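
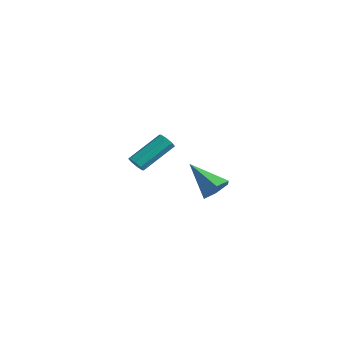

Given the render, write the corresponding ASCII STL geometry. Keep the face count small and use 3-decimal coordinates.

solid 
facet normal -0.132 -0.819 -0.559
outer loop
vertex 0.146 -3.241 1.8
vertex -0.345 -3.119 1.737
vertex 0.087 -3.017 1.486
endloop
endfacet
facet normal 0.980 -0.021 -0.199
outer loop
vertex 0.146 -3.241 1.8
vertex 0.087 -3.017 1.486
vertex 0.416 -1.563 2.946
endloop
endfacet
facet normal 0.980 -0.021 -0.199
outer loop
vertex 0.416 -1.563 2.946
vertex 0.087 -3.017 1.486
vertex 0.357 -1.339 2.632
endloop
endfacet
facet normal 0.132 0.819 0.559
outer loop
vertex 0.416 -1.563 2.946
vertex 0.357 -1.339 2.632
vertex -0.075 -1.441 2.883
endloop
endfacet
facet normal -0.132 -0.818 -0.560
outer loop
vertex 0.087 -3.017 1.486
vertex -0.345 -3.119 1.737
vertex -0.225 -2.852 1.319
endloop
endfacet
facet normal 0.586 0.390 -0.710
outer loop
vertex 0.087 -3.017 1.486
vertex -0.225 -2.852 1.319
vertex 0.357 -1.339 2.632
endloop
endfacet
facet normal 0.586 0.391 -0.710
outer loop
vertex 0.357 -1.339 2.632
vertex -0.225 -2.852 1.319
vertex 0.045 -1.175 2.465
endloop
endfacet
facet normal 0.131 0.819 0.559
outer loop
vertex 0.357 -1.339 2.632
vertex 0.045 -1.175 2.465
vertex -0.075 -1.441 2.883
endloop
endfacet
facet normal -0.130 -0.818 -0.560
outer loop
vertex -0.225 -2.852 1.319
vertex -0.345 -3.119 1.737
vertex -0.608 -2.844 1.396
endloop
endfacet
facet normal -0.150 0.574 -0.805
outer loop
vertex -0.225 -2.852 1.319
vertex -0.608 -2.844 1.396
vertex 0.045 -1.175 2.465
endloop
endfacet
facet normal -0.151 0.574 -0.805
outer loop
vertex 0.045 -1.175 2.465
vertex -0.608 -2.844 1.396
vertex -0.337 -1.166 2.543
endloop
endfacet
facet normal 0.133 0.818 0.559
outer loop
vertex 0.045 -1.175 2.465
vertex -0.337 -1.166 2.543
vertex -0.075 -1.441 2.883
endloop
endfacet
facet normal -0.132 -0.819 -0.559
outer loop
vertex -0.608 -2.844 1.396
vertex -0.345 -3.119 1.737
vertex -0.836 -2.997 1.674
endloop
endfacet
facet normal -0.801 0.420 -0.426
outer loop
vertex -0.608 -2.844 1.396
vertex -0.836 -2.997 1.674
vertex -0.337 -1.166 2.543
endloop
endfacet
facet normal -0.799 0.421 -0.428
outer loop
vertex -0.337 -1.166 2.543
vertex -0.836 -2.997 1.674
vertex -0.566 -1.319 2.82
endloop
endfacet
facet normal 0.131 0.818 0.560
outer loop
vertex -0.337 -1.166 2.543
vertex -0.566 -1.319 2.82
vertex -0.075 -1.441 2.883
endloop
endfacet
facet normal -0.132 -0.819 -0.559
outer loop
vertex -0.836 -2.997 1.674
vertex -0.345 -3.119 1.737
vertex -0.777 -3.221 1.988
endloop
endfacet
facet normal -0.980 0.021 0.199
outer loop
vertex -0.836 -2.997 1.674
vertex -0.777 -3.221 1.988
vertex -0.566 -1.319 2.82
endloop
endfacet
facet normal -0.980 0.021 0.199
outer loop
vertex -0.566 -1.319 2.82
vertex -0.777 -3.221 1.988
vertex -0.507 -1.543 3.134
endloop
endfacet
facet normal 0.132 0.819 0.559
outer loop
vertex -0.566 -1.319 2.82
vertex -0.507 -1.543 3.134
vertex -0.075 -1.441 2.883
endloop
endfacet
facet normal -0.131 -0.819 -0.559
outer loop
vertex -0.777 -3.221 1.988
vertex -0.345 -3.119 1.737
vertex -0.465 -3.385 2.155
endloop
endfacet
facet normal -0.586 -0.391 0.710
outer loop
vertex -0.777 -3.221 1.988
vertex -0.465 -3.385 2.155
vertex -0.507 -1.543 3.134
endloop
endfacet
facet normal -0.586 -0.391 0.710
outer loop
vertex -0.507 -1.543 3.134
vertex -0.465 -3.385 2.155
vertex -0.195 -1.708 3.301
endloop
endfacet
facet normal 0.132 0.818 0.560
outer loop
vertex -0.507 -1.543 3.134
vertex -0.195 -1.708 3.301
vertex -0.075 -1.441 2.883
endloop
endfacet
facet normal -0.133 -0.818 -0.559
outer loop
vertex -0.465 -3.385 2.155
vertex -0.345 -3.119 1.737
vertex -0.083 -3.394 2.077
endloop
endfacet
facet normal 0.151 -0.574 0.805
outer loop
vertex -0.465 -3.385 2.155
vertex -0.083 -3.394 2.077
vertex -0.195 -1.708 3.301
endloop
endfacet
facet normal 0.150 -0.574 0.805
outer loop
vertex -0.195 -1.708 3.301
vertex -0.083 -3.394 2.077
vertex 0.188 -1.716 3.224
endloop
endfacet
facet normal 0.130 0.818 0.560
outer loop
vertex -0.195 -1.708 3.301
vertex 0.188 -1.716 3.224
vertex -0.075 -1.441 2.883
endloop
endfacet
facet normal -0.131 -0.818 -0.560
outer loop
vertex -0.083 -3.394 2.077
vertex -0.345 -3.119 1.737
vertex 0.146 -3.241 1.8
endloop
endfacet
facet normal 0.799 -0.422 0.428
outer loop
vertex -0.083 -3.394 2.077
vertex 0.146 -3.241 1.8
vertex 0.188 -1.716 3.224
endloop
endfacet
facet normal 0.801 -0.420 0.426
outer loop
vertex 0.188 -1.716 3.224
vertex 0.146 -3.241 1.8
vertex 0.416 -1.563 2.946
endloop
endfacet
facet normal 0.132 0.819 0.559
outer loop
vertex 0.188 -1.716 3.224
vertex 0.416 -1.563 2.946
vertex -0.075 -1.441 2.883
endloop
endfacet
facet normal 0.797 0.123 -0.591
outer loop
vertex -1.964 3.448 -2.653
vertex -2.475 3.885 -3.251
vertex -2.06 4.341 -2.596
endloop
endfacet
facet normal 0.290 -0.030 0.957
outer loop
vertex -1.964 3.448 -2.653
vertex -2.06 4.341 -2.596
vertex -4.205 3.615 -1.969
endloop
endfacet
facet normal 0.797 0.124 -0.591
outer loop
vertex -2.06 4.341 -2.596
vertex -2.475 3.885 -3.251
vertex -2.572 4.778 -3.194
endloop
endfacet
facet normal -0.077 0.772 0.630
outer loop
vertex -2.06 4.341 -2.596
vertex -2.572 4.778 -3.194
vertex -4.205 3.615 -1.969
endloop
endfacet
facet normal 0.797 0.124 -0.591
outer loop
vertex -2.572 4.778 -3.194
vertex -2.475 3.885 -3.251
vertex -2.987 4.321 -3.85
endloop
endfacet
facet normal -0.637 0.760 -0.127
outer loop
vertex -2.572 4.778 -3.194
vertex -2.987 4.321 -3.85
vertex -4.205 3.615 -1.969
endloop
endfacet
facet normal 0.797 0.124 -0.591
outer loop
vertex -2.987 4.321 -3.85
vertex -2.475 3.885 -3.251
vertex -2.89 3.428 -3.907
endloop
endfacet
facet normal -0.829 -0.054 -0.557
outer loop
vertex -2.987 4.321 -3.85
vertex -2.89 3.428 -3.907
vertex -4.205 3.615 -1.969
endloop
endfacet
facet normal 0.798 0.123 -0.591
outer loop
vertex -2.89 3.428 -3.907
vertex -2.475 3.885 -3.251
vertex -2.379 2.992 -3.308
endloop
endfacet
facet normal -0.461 -0.857 -0.230
outer loop
vertex -2.89 3.428 -3.907
vertex -2.379 2.992 -3.308
vertex -4.205 3.615 -1.969
endloop
endfacet
facet normal 0.797 0.123 -0.591
outer loop
vertex -2.379 2.992 -3.308
vertex -2.475 3.885 -3.251
vertex -1.964 3.448 -2.653
endloop
endfacet
facet normal 0.098 -0.845 0.526
outer loop
vertex -2.379 2.992 -3.308
vertex -1.964 3.448 -2.653
vertex -4.205 3.615 -1.969
endloop
endfacet

endsolid


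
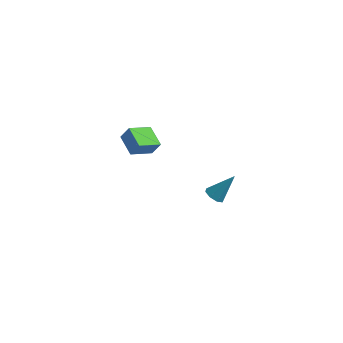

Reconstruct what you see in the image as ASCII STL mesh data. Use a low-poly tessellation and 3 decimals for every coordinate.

solid 
facet normal -0.499 -0.100 -0.861
outer loop
vertex -4.92 -3.291 4.037
vertex -4.178 -2.058 3.463
vertex -3.866 -4.164 3.528
endloop
endfacet
facet normal -0.479 -0.795 0.371
outer loop
vertex -3.362 -4.062 4.397
vertex -4.92 -3.291 4.037
vertex -3.866 -4.164 3.528
endloop
endfacet
facet normal -0.498 -0.100 -0.861
outer loop
vertex -3.866 -4.164 3.528
vertex -4.178 -2.058 3.463
vertex -3.123 -2.93 2.954
endloop
endfacet
facet normal 0.722 -0.597 -0.349
outer loop
vertex -3.123 -2.93 2.954
vertex -3.362 -4.062 4.397
vertex -3.866 -4.164 3.528
endloop
endfacet
facet normal -0.722 0.597 0.349
outer loop
vertex -4.92 -3.291 4.037
vertex -3.674 -1.956 4.332
vertex -4.178 -2.058 3.463
endloop
endfacet
facet normal -0.479 -0.796 0.370
outer loop
vertex -4.417 -3.19 4.906
vertex -4.92 -3.291 4.037
vertex -3.362 -4.062 4.397
endloop
endfacet
facet normal -0.722 0.597 0.349
outer loop
vertex -4.417 -3.19 4.906
vertex -3.674 -1.956 4.332
vertex -4.92 -3.291 4.037
endloop
endfacet
facet normal 0.479 0.796 -0.371
outer loop
vertex -4.178 -2.058 3.463
vertex -3.674 -1.956 4.332
vertex -3.123 -2.93 2.954
endloop
endfacet
facet normal 0.722 -0.597 -0.349
outer loop
vertex -2.62 -2.829 3.823
vertex -3.362 -4.062 4.397
vertex -3.123 -2.93 2.954
endloop
endfacet
facet normal 0.480 0.795 -0.370
outer loop
vertex -3.123 -2.93 2.954
vertex -3.674 -1.956 4.332
vertex -2.62 -2.829 3.823
endloop
endfacet
facet normal 0.499 0.101 0.861
outer loop
vertex -2.62 -2.829 3.823
vertex -4.417 -3.19 4.906
vertex -3.362 -4.062 4.397
endloop
endfacet
facet normal 0.499 0.100 0.861
outer loop
vertex -3.674 -1.956 4.332
vertex -4.417 -3.19 4.906
vertex -2.62 -2.829 3.823
endloop
endfacet
facet normal -0.480 -0.398 -0.782
outer loop
vertex -1.014 2.476 -4.837
vertex -1.469 2.171 -4.402
vertex -1.439 2.786 -4.734
endloop
endfacet
facet normal 0.505 0.800 -0.324
outer loop
vertex -1.014 2.476 -4.837
vertex -1.439 2.786 -4.734
vertex -0.511 2.969 -2.838
endloop
endfacet
facet normal -0.479 -0.399 -0.782
outer loop
vertex -1.439 2.786 -4.734
vertex -1.469 2.171 -4.402
vertex -1.882 2.736 -4.437
endloop
endfacet
facet normal -0.132 0.991 -0.031
outer loop
vertex -1.439 2.786 -4.734
vertex -1.882 2.736 -4.437
vertex -0.511 2.969 -2.838
endloop
endfacet
facet normal -0.479 -0.399 -0.782
outer loop
vertex -1.882 2.736 -4.437
vertex -1.469 2.171 -4.402
vertex -2.083 2.354 -4.119
endloop
endfacet
facet normal -0.608 0.672 0.423
outer loop
vertex -1.882 2.736 -4.437
vertex -2.083 2.354 -4.119
vertex -0.511 2.969 -2.838
endloop
endfacet
facet normal -0.479 -0.400 -0.781
outer loop
vertex -2.083 2.354 -4.119
vertex -1.469 2.171 -4.402
vertex -1.925 1.866 -3.966
endloop
endfacet
facet normal -0.639 0.034 0.768
outer loop
vertex -2.083 2.354 -4.119
vertex -1.925 1.866 -3.966
vertex -0.511 2.969 -2.838
endloop
endfacet
facet normal -0.480 -0.399 -0.781
outer loop
vertex -1.925 1.866 -3.966
vertex -1.469 2.171 -4.402
vertex -1.5 1.556 -4.069
endloop
endfacet
facet normal -0.210 -0.555 0.805
outer loop
vertex -1.925 1.866 -3.966
vertex -1.5 1.556 -4.069
vertex -0.511 2.969 -2.838
endloop
endfacet
facet normal -0.479 -0.399 -0.782
outer loop
vertex -1.5 1.556 -4.069
vertex -1.469 2.171 -4.402
vertex -1.057 1.606 -4.366
endloop
endfacet
facet normal 0.427 -0.745 0.512
outer loop
vertex -1.5 1.556 -4.069
vertex -1.057 1.606 -4.366
vertex -0.511 2.969 -2.838
endloop
endfacet
facet normal -0.479 -0.399 -0.781
outer loop
vertex -1.057 1.606 -4.366
vertex -1.469 2.171 -4.402
vertex -0.856 1.987 -4.684
endloop
endfacet
facet normal 0.902 -0.427 0.059
outer loop
vertex -1.057 1.606 -4.366
vertex -0.856 1.987 -4.684
vertex -0.511 2.969 -2.838
endloop
endfacet
facet normal -0.479 -0.399 -0.781
outer loop
vertex -0.856 1.987 -4.684
vertex -1.469 2.171 -4.402
vertex -1.014 2.476 -4.837
endloop
endfacet
facet normal 0.934 0.212 -0.287
outer loop
vertex -0.856 1.987 -4.684
vertex -1.014 2.476 -4.837
vertex -0.511 2.969 -2.838
endloop
endfacet

endsolid


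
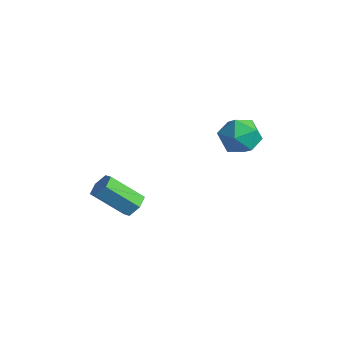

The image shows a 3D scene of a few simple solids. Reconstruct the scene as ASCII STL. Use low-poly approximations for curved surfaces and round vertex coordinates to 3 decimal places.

solid 
facet normal 0.514 0.548 -0.659
outer loop
vertex -1.963 -3.488 -0.263
vertex -2.449 -3.351 -0.528
vertex -2.254 -3.024 -0.104
endloop
endfacet
facet normal 0.690 0.194 0.698
outer loop
vertex -1.963 -3.488 -0.263
vertex -2.254 -3.024 -0.104
vertex -2.785 -4.365 0.793
endloop
endfacet
facet normal 0.690 0.194 0.698
outer loop
vertex -2.785 -4.365 0.793
vertex -2.254 -3.024 -0.104
vertex -3.076 -3.901 0.952
endloop
endfacet
facet normal -0.513 -0.548 0.660
outer loop
vertex -2.785 -4.365 0.793
vertex -3.076 -3.901 0.952
vertex -3.271 -4.229 0.528
endloop
endfacet
facet normal 0.513 0.549 -0.660
outer loop
vertex -2.254 -3.024 -0.104
vertex -2.449 -3.351 -0.528
vertex -2.74 -2.888 -0.369
endloop
endfacet
facet normal -0.097 0.802 0.590
outer loop
vertex -2.254 -3.024 -0.104
vertex -2.74 -2.888 -0.369
vertex -3.076 -3.901 0.952
endloop
endfacet
facet normal -0.097 0.802 0.590
outer loop
vertex -3.076 -3.901 0.952
vertex -2.74 -2.888 -0.369
vertex -3.562 -3.765 0.687
endloop
endfacet
facet normal -0.513 -0.548 0.660
outer loop
vertex -3.076 -3.901 0.952
vertex -3.562 -3.765 0.687
vertex -3.271 -4.229 0.528
endloop
endfacet
facet normal 0.513 0.549 -0.660
outer loop
vertex -2.74 -2.888 -0.369
vertex -2.449 -3.351 -0.528
vertex -2.935 -3.215 -0.793
endloop
endfacet
facet normal -0.787 0.608 -0.107
outer loop
vertex -2.74 -2.888 -0.369
vertex -2.935 -3.215 -0.793
vertex -3.562 -3.765 0.687
endloop
endfacet
facet normal -0.787 0.608 -0.107
outer loop
vertex -3.562 -3.765 0.687
vertex -2.935 -3.215 -0.793
vertex -3.757 -4.092 0.263
endloop
endfacet
facet normal -0.514 -0.548 0.659
outer loop
vertex -3.562 -3.765 0.687
vertex -3.757 -4.092 0.263
vertex -3.271 -4.229 0.528
endloop
endfacet
facet normal 0.513 0.548 -0.660
outer loop
vertex -2.935 -3.215 -0.793
vertex -2.449 -3.351 -0.528
vertex -2.644 -3.679 -0.952
endloop
endfacet
facet normal -0.690 -0.194 -0.698
outer loop
vertex -2.935 -3.215 -0.793
vertex -2.644 -3.679 -0.952
vertex -3.757 -4.092 0.263
endloop
endfacet
facet normal -0.690 -0.194 -0.698
outer loop
vertex -3.757 -4.092 0.263
vertex -2.644 -3.679 -0.952
vertex -3.466 -4.556 0.104
endloop
endfacet
facet normal -0.514 -0.548 0.659
outer loop
vertex -3.757 -4.092 0.263
vertex -3.466 -4.556 0.104
vertex -3.271 -4.229 0.528
endloop
endfacet
facet normal 0.513 0.548 -0.660
outer loop
vertex -2.644 -3.679 -0.952
vertex -2.449 -3.351 -0.528
vertex -2.158 -3.815 -0.687
endloop
endfacet
facet normal 0.097 -0.802 -0.590
outer loop
vertex -2.644 -3.679 -0.952
vertex -2.158 -3.815 -0.687
vertex -3.466 -4.556 0.104
endloop
endfacet
facet normal 0.097 -0.802 -0.590
outer loop
vertex -3.466 -4.556 0.104
vertex -2.158 -3.815 -0.687
vertex -2.98 -4.692 0.369
endloop
endfacet
facet normal -0.513 -0.549 0.660
outer loop
vertex -3.466 -4.556 0.104
vertex -2.98 -4.692 0.369
vertex -3.271 -4.229 0.528
endloop
endfacet
facet normal 0.514 0.548 -0.659
outer loop
vertex -2.158 -3.815 -0.687
vertex -2.449 -3.351 -0.528
vertex -1.963 -3.488 -0.263
endloop
endfacet
facet normal 0.787 -0.608 0.107
outer loop
vertex -2.158 -3.815 -0.687
vertex -1.963 -3.488 -0.263
vertex -2.98 -4.692 0.369
endloop
endfacet
facet normal 0.787 -0.608 0.107
outer loop
vertex -2.98 -4.692 0.369
vertex -1.963 -3.488 -0.263
vertex -2.785 -4.365 0.793
endloop
endfacet
facet normal -0.513 -0.549 0.660
outer loop
vertex -2.98 -4.692 0.369
vertex -2.785 -4.365 0.793
vertex -3.271 -4.229 0.528
endloop
endfacet
facet normal -0.530 0.358 0.768
outer loop
vertex -1.411 1.34 2.528
vertex -2.085 0.771 2.328
vertex -1.431 0.515 2.899
endloop
endfacet
facet normal 0.170 0.401 0.900
outer loop
vertex -1.411 1.34 2.528
vertex -1.431 0.515 2.899
vertex -0.65 0.857 2.599
endloop
endfacet
facet normal 0.468 0.795 0.386
outer loop
vertex -1.411 1.34 2.528
vertex -0.65 0.857 2.599
vertex -0.82 1.324 1.844
endloop
endfacet
facet normal -0.048 0.997 -0.065
outer loop
vertex -1.411 1.34 2.528
vertex -0.82 1.324 1.844
vertex -1.707 1.27 1.676
endloop
endfacet
facet normal -0.665 0.727 0.171
outer loop
vertex -1.411 1.34 2.528
vertex -1.707 1.27 1.676
vertex -2.085 0.771 2.328
endloop
endfacet
facet normal 0.443 -0.257 0.859
outer loop
vertex -0.65 0.857 2.599
vertex -1.431 0.515 2.899
vertex -0.853 -0.01 2.444
endloop
endfacet
facet normal -0.691 -0.326 0.645
outer loop
vertex -1.431 0.515 2.899
vertex -2.085 0.771 2.328
vertex -1.74 -0.064 2.276
endloop
endfacet
facet normal -0.908 0.270 -0.320
outer loop
vertex -2.085 0.771 2.328
vertex -1.707 1.27 1.676
vertex -1.91 0.403 1.521
endloop
endfacet
facet normal 0.090 0.707 -0.702
outer loop
vertex -1.707 1.27 1.676
vertex -0.82 1.324 1.844
vertex -1.129 0.745 1.221
endloop
endfacet
facet normal 0.924 0.380 0.027
outer loop
vertex -0.82 1.324 1.844
vertex -0.65 0.857 2.599
vertex -0.475 0.489 1.792
endloop
endfacet
facet normal 0.048 -0.997 0.065
outer loop
vertex -1.149 -0.08 1.592
vertex -0.853 -0.01 2.444
vertex -1.74 -0.064 2.276
endloop
endfacet
facet normal -0.468 -0.795 -0.386
outer loop
vertex -1.149 -0.08 1.592
vertex -1.74 -0.064 2.276
vertex -1.91 0.403 1.521
endloop
endfacet
facet normal -0.170 -0.401 -0.900
outer loop
vertex -1.149 -0.08 1.592
vertex -1.91 0.403 1.521
vertex -1.129 0.745 1.221
endloop
endfacet
facet normal 0.530 -0.358 -0.768
outer loop
vertex -1.149 -0.08 1.592
vertex -1.129 0.745 1.221
vertex -0.475 0.489 1.792
endloop
endfacet
facet normal 0.665 -0.727 -0.171
outer loop
vertex -1.149 -0.08 1.592
vertex -0.475 0.489 1.792
vertex -0.853 -0.01 2.444
endloop
endfacet
facet normal -0.090 -0.707 0.702
outer loop
vertex -1.74 -0.064 2.276
vertex -0.853 -0.01 2.444
vertex -1.431 0.515 2.899
endloop
endfacet
facet normal -0.924 -0.380 -0.027
outer loop
vertex -1.91 0.403 1.521
vertex -1.74 -0.064 2.276
vertex -2.085 0.771 2.328
endloop
endfacet
facet normal -0.443 0.257 -0.859
outer loop
vertex -1.129 0.745 1.221
vertex -1.91 0.403 1.521
vertex -1.707 1.27 1.676
endloop
endfacet
facet normal 0.691 0.326 -0.645
outer loop
vertex -0.475 0.489 1.792
vertex -1.129 0.745 1.221
vertex -0.82 1.324 1.844
endloop
endfacet
facet normal 0.908 -0.270 0.320
outer loop
vertex -0.853 -0.01 2.444
vertex -0.475 0.489 1.792
vertex -0.65 0.857 2.599
endloop
endfacet

endsolid


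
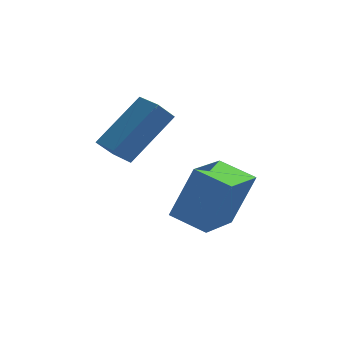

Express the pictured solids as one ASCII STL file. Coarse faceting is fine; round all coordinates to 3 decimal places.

solid 
facet normal -0.625 0.778 -0.057
outer loop
vertex -1.943 -0.883 1.627
vertex -1.477 -0.556 0.982
vertex -3.156 -1.962 0.202
endloop
endfacet
facet normal -0.542 -0.381 0.749
outer loop
vertex -2.543 -2.724 0.258
vertex -1.943 -0.883 1.627
vertex -3.156 -1.962 0.202
endloop
endfacet
facet normal -0.626 0.778 -0.056
outer loop
vertex -3.156 -1.962 0.202
vertex -1.477 -0.556 0.982
vertex -2.69 -1.634 -0.443
endloop
endfacet
facet normal -0.561 -0.500 -0.660
outer loop
vertex -2.69 -1.634 -0.443
vertex -2.543 -2.724 0.258
vertex -3.156 -1.962 0.202
endloop
endfacet
facet normal 0.561 0.500 0.659
outer loop
vertex -1.943 -0.883 1.627
vertex -0.864 -1.318 1.038
vertex -1.477 -0.556 0.982
endloop
endfacet
facet normal -0.542 -0.381 0.749
outer loop
vertex -1.33 -1.646 1.683
vertex -1.943 -0.883 1.627
vertex -2.543 -2.724 0.258
endloop
endfacet
facet normal 0.561 0.500 0.660
outer loop
vertex -1.33 -1.646 1.683
vertex -0.864 -1.318 1.038
vertex -1.943 -0.883 1.627
endloop
endfacet
facet normal 0.542 0.381 -0.749
outer loop
vertex -1.477 -0.556 0.982
vertex -0.864 -1.318 1.038
vertex -2.69 -1.634 -0.443
endloop
endfacet
facet normal -0.562 -0.500 -0.659
outer loop
vertex -2.077 -2.397 -0.387
vertex -2.543 -2.724 0.258
vertex -2.69 -1.634 -0.443
endloop
endfacet
facet normal 0.542 0.380 -0.749
outer loop
vertex -2.69 -1.634 -0.443
vertex -0.864 -1.318 1.038
vertex -2.077 -2.397 -0.387
endloop
endfacet
facet normal 0.625 -0.779 0.057
outer loop
vertex -2.077 -2.397 -0.387
vertex -1.33 -1.646 1.683
vertex -2.543 -2.724 0.258
endloop
endfacet
facet normal 0.626 -0.778 0.056
outer loop
vertex -0.864 -1.318 1.038
vertex -1.33 -1.646 1.683
vertex -2.077 -2.397 -0.387
endloop
endfacet
facet normal -0.853 0.445 0.274
outer loop
vertex -0.232 -2.358 -0.613
vertex 0.452 -0.76 -1.078
vertex -0.946 -2.589 -2.457
endloop
endfacet
facet normal -0.380 -0.888 0.258
outer loop
vertex 0.188 -3.18 -2.822
vertex -0.232 -2.358 -0.613
vertex -0.946 -2.589 -2.457
endloop
endfacet
facet normal -0.853 0.445 0.275
outer loop
vertex -0.946 -2.589 -2.457
vertex 0.452 -0.76 -1.078
vertex -0.262 -0.99 -2.922
endloop
endfacet
facet normal -0.359 -0.116 -0.926
outer loop
vertex -0.262 -0.99 -2.922
vertex 0.188 -3.18 -2.822
vertex -0.946 -2.589 -2.457
endloop
endfacet
facet normal 0.359 0.116 0.926
outer loop
vertex -0.232 -2.358 -0.613
vertex 1.586 -1.351 -1.443
vertex 0.452 -0.76 -1.078
endloop
endfacet
facet normal -0.381 -0.888 0.258
outer loop
vertex 0.902 -2.95 -0.978
vertex -0.232 -2.358 -0.613
vertex 0.188 -3.18 -2.822
endloop
endfacet
facet normal 0.359 0.116 0.926
outer loop
vertex 0.902 -2.95 -0.978
vertex 1.586 -1.351 -1.443
vertex -0.232 -2.358 -0.613
endloop
endfacet
facet normal 0.380 0.888 -0.258
outer loop
vertex 0.452 -0.76 -1.078
vertex 1.586 -1.351 -1.443
vertex -0.262 -0.99 -2.922
endloop
endfacet
facet normal -0.359 -0.116 -0.926
outer loop
vertex 0.872 -1.582 -3.287
vertex 0.188 -3.18 -2.822
vertex -0.262 -0.99 -2.922
endloop
endfacet
facet normal 0.380 0.888 -0.259
outer loop
vertex -0.262 -0.99 -2.922
vertex 1.586 -1.351 -1.443
vertex 0.872 -1.582 -3.287
endloop
endfacet
facet normal 0.852 -0.445 -0.275
outer loop
vertex 0.872 -1.582 -3.287
vertex 0.902 -2.95 -0.978
vertex 0.188 -3.18 -2.822
endloop
endfacet
facet normal 0.853 -0.445 -0.274
outer loop
vertex 1.586 -1.351 -1.443
vertex 0.902 -2.95 -0.978
vertex 0.872 -1.582 -3.287
endloop
endfacet

endsolid


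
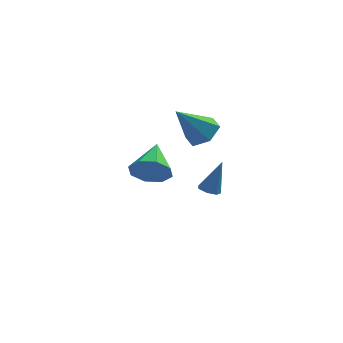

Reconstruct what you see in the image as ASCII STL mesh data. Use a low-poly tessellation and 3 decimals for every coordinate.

solid 
facet normal -0.345 -0.195 -0.918
outer loop
vertex 3.473 -0.448 -2.17
vertex 3.171 0.011 -2.154
vertex 3.687 -0.054 -2.334
endloop
endfacet
facet normal 0.888 -0.456 0.063
outer loop
vertex 3.473 -0.448 -2.17
vertex 3.687 -0.054 -2.334
vertex 3.769 0.349 -0.566
endloop
endfacet
facet normal -0.345 -0.196 -0.918
outer loop
vertex 3.687 -0.054 -2.334
vertex 3.171 0.011 -2.154
vertex 3.512 0.389 -2.363
endloop
endfacet
facet normal 0.926 0.357 -0.124
outer loop
vertex 3.687 -0.054 -2.334
vertex 3.512 0.389 -2.363
vertex 3.769 0.349 -0.566
endloop
endfacet
facet normal -0.346 -0.195 -0.918
outer loop
vertex 3.512 0.389 -2.363
vertex 3.171 0.011 -2.154
vertex 3.081 0.548 -2.234
endloop
endfacet
facet normal 0.339 0.940 -0.028
outer loop
vertex 3.512 0.389 -2.363
vertex 3.081 0.548 -2.234
vertex 3.769 0.349 -0.566
endloop
endfacet
facet normal -0.346 -0.195 -0.918
outer loop
vertex 3.081 0.548 -2.234
vertex 3.171 0.011 -2.154
vertex 2.718 0.303 -2.045
endloop
endfacet
facet normal -0.432 0.857 0.281
outer loop
vertex 3.081 0.548 -2.234
vertex 2.718 0.303 -2.045
vertex 3.769 0.349 -0.566
endloop
endfacet
facet normal -0.346 -0.195 -0.918
outer loop
vertex 2.718 0.303 -2.045
vertex 3.171 0.011 -2.154
vertex 2.696 -0.162 -1.938
endloop
endfacet
facet normal -0.806 0.169 0.567
outer loop
vertex 2.718 0.303 -2.045
vertex 2.696 -0.162 -1.938
vertex 3.769 0.349 -0.566
endloop
endfacet
facet normal -0.346 -0.195 -0.918
outer loop
vertex 2.696 -0.162 -1.938
vertex 3.171 0.011 -2.154
vertex 3.032 -0.496 -1.994
endloop
endfacet
facet normal -0.500 -0.607 0.617
outer loop
vertex 2.696 -0.162 -1.938
vertex 3.032 -0.496 -1.994
vertex 3.769 0.349 -0.566
endloop
endfacet
facet normal -0.345 -0.195 -0.918
outer loop
vertex 3.032 -0.496 -1.994
vertex 3.171 0.011 -2.154
vertex 3.473 -0.448 -2.17
endloop
endfacet
facet normal 0.253 -0.884 0.393
outer loop
vertex 3.032 -0.496 -1.994
vertex 3.473 -0.448 -2.17
vertex 3.769 0.349 -0.566
endloop
endfacet
facet normal -0.191 -0.903 -0.384
outer loop
vertex 0.911 -4.266 1.164
vertex 0.431 -4.499 1.95
vertex 0.206 -4.098 1.119
endloop
endfacet
facet normal 0.215 0.725 -0.654
outer loop
vertex 0.911 -4.266 1.164
vertex 0.206 -4.098 1.119
vertex 0.769 -2.901 2.63
endloop
endfacet
facet normal -0.190 -0.903 -0.384
outer loop
vertex 0.206 -4.098 1.119
vertex 0.431 -4.499 1.95
vertex -0.368 -4.165 1.56
endloop
endfacet
facet normal -0.438 0.777 -0.452
outer loop
vertex 0.206 -4.098 1.119
vertex -0.368 -4.165 1.56
vertex 0.769 -2.901 2.63
endloop
endfacet
facet normal -0.190 -0.903 -0.385
outer loop
vertex -0.368 -4.165 1.56
vertex 0.431 -4.499 1.95
vertex -0.474 -4.428 2.23
endloop
endfacet
facet normal -0.785 0.609 0.115
outer loop
vertex -0.368 -4.165 1.56
vertex -0.474 -4.428 2.23
vertex 0.769 -2.901 2.63
endloop
endfacet
facet normal -0.190 -0.904 -0.384
outer loop
vertex -0.474 -4.428 2.23
vertex 0.431 -4.499 1.95
vertex -0.049 -4.732 2.735
endloop
endfacet
facet normal -0.622 0.319 0.715
outer loop
vertex -0.474 -4.428 2.23
vertex -0.049 -4.732 2.735
vertex 0.769 -2.901 2.63
endloop
endfacet
facet normal -0.192 -0.903 -0.385
outer loop
vertex -0.049 -4.732 2.735
vertex 0.431 -4.499 1.95
vertex 0.657 -4.901 2.78
endloop
endfacet
facet normal -0.045 0.077 0.996
outer loop
vertex -0.049 -4.732 2.735
vertex 0.657 -4.901 2.78
vertex 0.769 -2.901 2.63
endloop
endfacet
facet normal -0.191 -0.903 -0.385
outer loop
vertex 0.657 -4.901 2.78
vertex 0.431 -4.499 1.95
vertex 1.23 -4.834 2.339
endloop
endfacet
facet normal 0.608 0.025 0.794
outer loop
vertex 0.657 -4.901 2.78
vertex 1.23 -4.834 2.339
vertex 0.769 -2.901 2.63
endloop
endfacet
facet normal -0.191 -0.903 -0.385
outer loop
vertex 1.23 -4.834 2.339
vertex 0.431 -4.499 1.95
vertex 1.336 -4.571 1.669
endloop
endfacet
facet normal 0.954 0.193 0.227
outer loop
vertex 1.23 -4.834 2.339
vertex 1.336 -4.571 1.669
vertex 0.769 -2.901 2.63
endloop
endfacet
facet normal -0.191 -0.903 -0.384
outer loop
vertex 1.336 -4.571 1.669
vertex 0.431 -4.499 1.95
vertex 0.911 -4.266 1.164
endloop
endfacet
facet normal 0.791 0.484 -0.374
outer loop
vertex 1.336 -4.571 1.669
vertex 0.911 -4.266 1.164
vertex 0.769 -2.901 2.63
endloop
endfacet
facet normal 0.595 0.206 -0.777
outer loop
vertex 3.454 2.011 1.29
vertex 2.973 1.402 0.76
vertex 2.709 2.304 0.797
endloop
endfacet
facet normal -0.094 0.787 0.610
outer loop
vertex 3.454 2.011 1.29
vertex 2.709 2.304 0.797
vertex 1.747 0.978 2.36
endloop
endfacet
facet normal 0.595 0.206 -0.777
outer loop
vertex 2.709 2.304 0.797
vertex 2.973 1.402 0.76
vertex 2.228 1.694 0.267
endloop
endfacet
facet normal -0.795 0.606 0.024
outer loop
vertex 2.709 2.304 0.797
vertex 2.228 1.694 0.267
vertex 1.747 0.978 2.36
endloop
endfacet
facet normal 0.595 0.206 -0.777
outer loop
vertex 2.228 1.694 0.267
vertex 2.973 1.402 0.76
vertex 2.491 0.793 0.23
endloop
endfacet
facet normal -0.919 -0.256 -0.299
outer loop
vertex 2.228 1.694 0.267
vertex 2.491 0.793 0.23
vertex 1.747 0.978 2.36
endloop
endfacet
facet normal 0.595 0.206 -0.777
outer loop
vertex 2.491 0.793 0.23
vertex 2.973 1.402 0.76
vertex 3.236 0.501 0.723
endloop
endfacet
facet normal -0.343 -0.939 -0.038
outer loop
vertex 2.491 0.793 0.23
vertex 3.236 0.501 0.723
vertex 1.747 0.978 2.36
endloop
endfacet
facet normal 0.595 0.206 -0.777
outer loop
vertex 3.236 0.501 0.723
vertex 2.973 1.402 0.76
vertex 3.718 1.11 1.253
endloop
endfacet
facet normal 0.357 -0.758 0.546
outer loop
vertex 3.236 0.501 0.723
vertex 3.718 1.11 1.253
vertex 1.747 0.978 2.36
endloop
endfacet
facet normal 0.595 0.206 -0.777
outer loop
vertex 3.718 1.11 1.253
vertex 2.973 1.402 0.76
vertex 3.454 2.011 1.29
endloop
endfacet
facet normal 0.482 0.105 0.870
outer loop
vertex 3.718 1.11 1.253
vertex 3.454 2.011 1.29
vertex 1.747 0.978 2.36
endloop
endfacet

endsolid


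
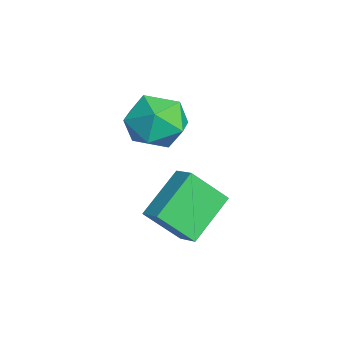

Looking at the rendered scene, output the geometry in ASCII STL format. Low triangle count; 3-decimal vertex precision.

solid 
facet normal 0.122 0.110 0.987
outer loop
vertex -3.254 -1.44 4.714
vertex -3.623 -2.579 4.886
vertex -2.449 -2.343 4.715
endloop
endfacet
facet normal 0.582 0.519 0.626
outer loop
vertex -3.254 -1.44 4.714
vertex -2.449 -2.343 4.715
vertex -2.362 -1.455 3.898
endloop
endfacet
facet normal 0.206 0.956 0.207
outer loop
vertex -3.254 -1.44 4.714
vertex -2.362 -1.455 3.898
vertex -3.481 -1.142 3.565
endloop
endfacet
facet normal -0.487 0.817 0.308
outer loop
vertex -3.254 -1.44 4.714
vertex -3.481 -1.142 3.565
vertex -4.261 -1.837 4.175
endloop
endfacet
facet normal -0.539 0.294 0.790
outer loop
vertex -3.254 -1.44 4.714
vertex -4.261 -1.837 4.175
vertex -3.623 -2.579 4.886
endloop
endfacet
facet normal 0.974 0.095 0.207
outer loop
vertex -2.362 -1.455 3.898
vertex -2.449 -2.343 4.715
vertex -2.179 -2.603 3.565
endloop
endfacet
facet normal 0.229 -0.569 0.790
outer loop
vertex -2.449 -2.343 4.715
vertex -3.623 -2.579 4.886
vertex -2.959 -3.298 4.175
endloop
endfacet
facet normal -0.840 -0.270 0.471
outer loop
vertex -3.623 -2.579 4.886
vertex -4.261 -1.837 4.175
vertex -4.078 -2.985 3.842
endloop
endfacet
facet normal -0.756 0.578 -0.308
outer loop
vertex -4.261 -1.837 4.175
vertex -3.481 -1.142 3.565
vertex -3.991 -2.097 3.025
endloop
endfacet
facet normal 0.365 0.803 -0.471
outer loop
vertex -3.481 -1.142 3.565
vertex -2.362 -1.455 3.898
vertex -2.817 -1.861 2.854
endloop
endfacet
facet normal 0.487 -0.817 -0.308
outer loop
vertex -3.186 -3.0 3.026
vertex -2.179 -2.603 3.565
vertex -2.959 -3.298 4.175
endloop
endfacet
facet normal -0.206 -0.956 -0.207
outer loop
vertex -3.186 -3.0 3.026
vertex -2.959 -3.298 4.175
vertex -4.078 -2.985 3.842
endloop
endfacet
facet normal -0.582 -0.519 -0.626
outer loop
vertex -3.186 -3.0 3.026
vertex -4.078 -2.985 3.842
vertex -3.991 -2.097 3.025
endloop
endfacet
facet normal -0.122 -0.110 -0.987
outer loop
vertex -3.186 -3.0 3.026
vertex -3.991 -2.097 3.025
vertex -2.817 -1.861 2.854
endloop
endfacet
facet normal 0.539 -0.294 -0.790
outer loop
vertex -3.186 -3.0 3.026
vertex -2.817 -1.861 2.854
vertex -2.179 -2.603 3.565
endloop
endfacet
facet normal 0.756 -0.578 0.308
outer loop
vertex -2.959 -3.298 4.175
vertex -2.179 -2.603 3.565
vertex -2.449 -2.343 4.715
endloop
endfacet
facet normal -0.365 -0.803 0.471
outer loop
vertex -4.078 -2.985 3.842
vertex -2.959 -3.298 4.175
vertex -3.623 -2.579 4.886
endloop
endfacet
facet normal -0.974 -0.095 -0.207
outer loop
vertex -3.991 -2.097 3.025
vertex -4.078 -2.985 3.842
vertex -4.261 -1.837 4.175
endloop
endfacet
facet normal -0.229 0.569 -0.790
outer loop
vertex -2.817 -1.861 2.854
vertex -3.991 -2.097 3.025
vertex -3.481 -1.142 3.565
endloop
endfacet
facet normal 0.840 0.270 -0.471
outer loop
vertex -2.179 -2.603 3.565
vertex -2.817 -1.861 2.854
vertex -2.362 -1.455 3.898
endloop
endfacet
facet normal -0.585 0.603 0.542
outer loop
vertex -1.792 -1.255 2.28
vertex -1.731 -0.04 0.993
vertex -2.553 -1.637 1.883
endloop
endfacet
facet normal -0.035 -0.686 0.727
outer loop
vertex -1.349 -2.88 0.767
vertex -1.792 -1.255 2.28
vertex -2.553 -1.637 1.883
endloop
endfacet
facet normal -0.584 0.603 0.543
outer loop
vertex -2.553 -1.637 1.883
vertex -1.731 -0.04 0.993
vertex -2.493 -0.422 0.597
endloop
endfacet
facet normal -0.811 -0.406 -0.422
outer loop
vertex -2.493 -0.422 0.597
vertex -1.349 -2.88 0.767
vertex -2.553 -1.637 1.883
endloop
endfacet
facet normal 0.811 0.406 0.422
outer loop
vertex -1.792 -1.255 2.28
vertex -0.527 -1.283 -0.123
vertex -1.731 -0.04 0.993
endloop
endfacet
facet normal -0.034 -0.686 0.727
outer loop
vertex -0.587 -2.498 1.163
vertex -1.792 -1.255 2.28
vertex -1.349 -2.88 0.767
endloop
endfacet
facet normal 0.810 0.407 0.422
outer loop
vertex -0.587 -2.498 1.163
vertex -0.527 -1.283 -0.123
vertex -1.792 -1.255 2.28
endloop
endfacet
facet normal 0.034 0.686 -0.727
outer loop
vertex -1.731 -0.04 0.993
vertex -0.527 -1.283 -0.123
vertex -2.493 -0.422 0.597
endloop
endfacet
facet normal -0.810 -0.406 -0.422
outer loop
vertex -1.288 -1.665 -0.52
vertex -1.349 -2.88 0.767
vertex -2.493 -0.422 0.597
endloop
endfacet
facet normal 0.034 0.686 -0.726
outer loop
vertex -2.493 -0.422 0.597
vertex -0.527 -1.283 -0.123
vertex -1.288 -1.665 -0.52
endloop
endfacet
facet normal 0.584 -0.604 -0.542
outer loop
vertex -1.288 -1.665 -0.52
vertex -0.587 -2.498 1.163
vertex -1.349 -2.88 0.767
endloop
endfacet
facet normal 0.585 -0.603 -0.542
outer loop
vertex -0.527 -1.283 -0.123
vertex -0.587 -2.498 1.163
vertex -1.288 -1.665 -0.52
endloop
endfacet

endsolid


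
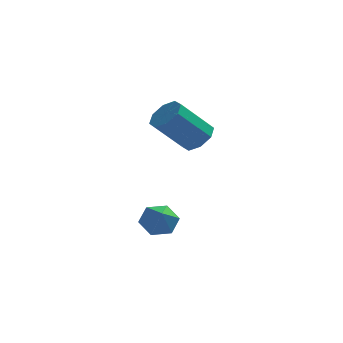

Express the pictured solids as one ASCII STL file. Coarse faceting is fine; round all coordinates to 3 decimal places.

solid 
facet normal 0.633 0.253 -0.732
outer loop
vertex 1.691 -1.609 2.46
vertex 1.042 -1.616 1.896
vertex 1.396 -1.023 2.407
endloop
endfacet
facet normal 0.631 0.379 0.677
outer loop
vertex 1.691 -1.609 2.46
vertex 1.396 -1.023 2.407
vertex 0.367 -2.137 3.989
endloop
endfacet
facet normal 0.631 0.378 0.677
outer loop
vertex 0.367 -2.137 3.989
vertex 1.396 -1.023 2.407
vertex 0.072 -1.55 3.936
endloop
endfacet
facet normal -0.634 -0.252 0.731
outer loop
vertex 0.367 -2.137 3.989
vertex 0.072 -1.55 3.936
vertex -0.282 -2.144 3.424
endloop
endfacet
facet normal 0.633 0.252 -0.732
outer loop
vertex 1.396 -1.023 2.407
vertex 1.042 -1.616 1.896
vertex 0.894 -0.784 2.055
endloop
endfacet
facet normal 0.131 0.897 0.422
outer loop
vertex 1.396 -1.023 2.407
vertex 0.894 -0.784 2.055
vertex 0.072 -1.55 3.936
endloop
endfacet
facet normal 0.130 0.897 0.422
outer loop
vertex 0.072 -1.55 3.936
vertex 0.894 -0.784 2.055
vertex -0.43 -1.312 3.584
endloop
endfacet
facet normal -0.633 -0.253 0.732
outer loop
vertex 0.072 -1.55 3.936
vertex -0.43 -1.312 3.584
vertex -0.282 -2.144 3.424
endloop
endfacet
facet normal 0.634 0.252 -0.731
outer loop
vertex 0.894 -0.784 2.055
vertex 1.042 -1.616 1.896
vertex 0.479 -1.033 1.609
endloop
endfacet
facet normal -0.448 0.890 -0.080
outer loop
vertex 0.894 -0.784 2.055
vertex 0.479 -1.033 1.609
vertex -0.43 -1.312 3.584
endloop
endfacet
facet normal -0.447 0.891 -0.080
outer loop
vertex -0.43 -1.312 3.584
vertex 0.479 -1.033 1.609
vertex -0.845 -1.56 3.138
endloop
endfacet
facet normal -0.634 -0.253 0.731
outer loop
vertex -0.43 -1.312 3.584
vertex -0.845 -1.56 3.138
vertex -0.282 -2.144 3.424
endloop
endfacet
facet normal 0.634 0.252 -0.731
outer loop
vertex 0.479 -1.033 1.609
vertex 1.042 -1.616 1.896
vertex 0.393 -1.623 1.331
endloop
endfacet
facet normal -0.763 0.363 -0.535
outer loop
vertex 0.479 -1.033 1.609
vertex 0.393 -1.623 1.331
vertex -0.845 -1.56 3.138
endloop
endfacet
facet normal -0.763 0.363 -0.535
outer loop
vertex -0.845 -1.56 3.138
vertex 0.393 -1.623 1.331
vertex -0.931 -2.151 2.86
endloop
endfacet
facet normal -0.633 -0.252 0.732
outer loop
vertex -0.845 -1.56 3.138
vertex -0.931 -2.151 2.86
vertex -0.282 -2.144 3.424
endloop
endfacet
facet normal 0.634 0.252 -0.731
outer loop
vertex 0.393 -1.623 1.331
vertex 1.042 -1.616 1.896
vertex 0.688 -2.21 1.384
endloop
endfacet
facet normal -0.631 -0.378 -0.677
outer loop
vertex 0.393 -1.623 1.331
vertex 0.688 -2.21 1.384
vertex -0.931 -2.151 2.86
endloop
endfacet
facet normal -0.631 -0.379 -0.677
outer loop
vertex -0.931 -2.151 2.86
vertex 0.688 -2.21 1.384
vertex -0.636 -2.737 2.913
endloop
endfacet
facet normal -0.633 -0.253 0.732
outer loop
vertex -0.931 -2.151 2.86
vertex -0.636 -2.737 2.913
vertex -0.282 -2.144 3.424
endloop
endfacet
facet normal 0.633 0.253 -0.732
outer loop
vertex 0.688 -2.21 1.384
vertex 1.042 -1.616 1.896
vertex 1.19 -2.448 1.736
endloop
endfacet
facet normal -0.130 -0.897 -0.422
outer loop
vertex 0.688 -2.21 1.384
vertex 1.19 -2.448 1.736
vertex -0.636 -2.737 2.913
endloop
endfacet
facet normal -0.131 -0.897 -0.423
outer loop
vertex -0.636 -2.737 2.913
vertex 1.19 -2.448 1.736
vertex -0.134 -2.976 3.265
endloop
endfacet
facet normal -0.633 -0.252 0.732
outer loop
vertex -0.636 -2.737 2.913
vertex -0.134 -2.976 3.265
vertex -0.282 -2.144 3.424
endloop
endfacet
facet normal 0.634 0.253 -0.731
outer loop
vertex 1.19 -2.448 1.736
vertex 1.042 -1.616 1.896
vertex 1.605 -2.2 2.182
endloop
endfacet
facet normal 0.447 -0.891 0.079
outer loop
vertex 1.19 -2.448 1.736
vertex 1.605 -2.2 2.182
vertex -0.134 -2.976 3.265
endloop
endfacet
facet normal 0.448 -0.891 0.081
outer loop
vertex -0.134 -2.976 3.265
vertex 1.605 -2.2 2.182
vertex 0.281 -2.727 3.711
endloop
endfacet
facet normal -0.634 -0.252 0.731
outer loop
vertex -0.134 -2.976 3.265
vertex 0.281 -2.727 3.711
vertex -0.282 -2.144 3.424
endloop
endfacet
facet normal 0.633 0.252 -0.732
outer loop
vertex 1.605 -2.2 2.182
vertex 1.042 -1.616 1.896
vertex 1.691 -1.609 2.46
endloop
endfacet
facet normal 0.763 -0.363 0.535
outer loop
vertex 1.605 -2.2 2.182
vertex 1.691 -1.609 2.46
vertex 0.281 -2.727 3.711
endloop
endfacet
facet normal 0.763 -0.363 0.535
outer loop
vertex 0.281 -2.727 3.711
vertex 1.691 -1.609 2.46
vertex 0.367 -2.137 3.989
endloop
endfacet
facet normal -0.634 -0.252 0.731
outer loop
vertex 0.281 -2.727 3.711
vertex 0.367 -2.137 3.989
vertex -0.282 -2.144 3.424
endloop
endfacet
facet normal -0.138 0.751 -0.646
outer loop
vertex 0.365 -2.859 -2.265
vertex -0.473 -3.047 -2.304
vertex -0.184 -2.489 -1.717
endloop
endfacet
facet normal 0.739 0.114 0.664
outer loop
vertex 0.365 -2.859 -2.265
vertex -0.184 -2.489 -1.717
vertex -0.267 -4.173 -1.336
endloop
endfacet
facet normal -0.137 0.751 -0.646
outer loop
vertex -0.184 -2.489 -1.717
vertex -0.473 -3.047 -2.304
vertex -1.023 -2.676 -1.756
endloop
endfacet
facet normal -0.095 0.224 0.970
outer loop
vertex -0.184 -2.489 -1.717
vertex -1.023 -2.676 -1.756
vertex -0.267 -4.173 -1.336
endloop
endfacet
facet normal -0.137 0.751 -0.646
outer loop
vertex -1.023 -2.676 -1.756
vertex -0.473 -3.047 -2.304
vertex -1.312 -3.234 -2.344
endloop
endfacet
facet normal -0.773 -0.224 0.593
outer loop
vertex -1.023 -2.676 -1.756
vertex -1.312 -3.234 -2.344
vertex -0.267 -4.173 -1.336
endloop
endfacet
facet normal -0.137 0.752 -0.645
outer loop
vertex -1.312 -3.234 -2.344
vertex -0.473 -3.047 -2.304
vertex -0.762 -3.604 -2.892
endloop
endfacet
facet normal -0.616 -0.782 -0.090
outer loop
vertex -1.312 -3.234 -2.344
vertex -0.762 -3.604 -2.892
vertex -0.267 -4.173 -1.336
endloop
endfacet
facet normal -0.137 0.752 -0.645
outer loop
vertex -0.762 -3.604 -2.892
vertex -0.473 -3.047 -2.304
vertex 0.077 -3.417 -2.852
endloop
endfacet
facet normal 0.218 -0.892 -0.396
outer loop
vertex -0.762 -3.604 -2.892
vertex 0.077 -3.417 -2.852
vertex -0.267 -4.173 -1.336
endloop
endfacet
facet normal -0.138 0.751 -0.646
outer loop
vertex 0.077 -3.417 -2.852
vertex -0.473 -3.047 -2.304
vertex 0.365 -2.859 -2.265
endloop
endfacet
facet normal 0.896 -0.444 -0.018
outer loop
vertex 0.077 -3.417 -2.852
vertex 0.365 -2.859 -2.265
vertex -0.267 -4.173 -1.336
endloop
endfacet

endsolid


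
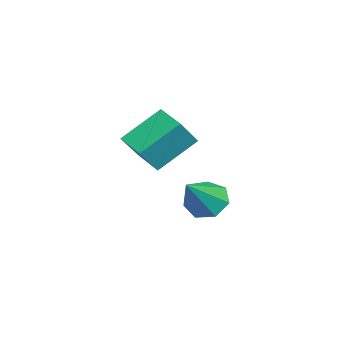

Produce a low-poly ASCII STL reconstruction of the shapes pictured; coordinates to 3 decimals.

solid 
facet normal -0.639 0.336 -0.692
outer loop
vertex 2.548 -1.522 -2.749
vertex 2.109 -1.163 -2.17
vertex 2.729 -0.86 -2.595
endloop
endfacet
facet normal 0.907 -0.157 -0.391
outer loop
vertex 2.548 -1.522 -2.749
vertex 2.729 -0.86 -2.595
vertex 3.311 -1.797 -0.87
endloop
endfacet
facet normal -0.639 0.337 -0.692
outer loop
vertex 2.729 -0.86 -2.595
vertex 2.109 -1.163 -2.17
vertex 2.443 -0.427 -2.12
endloop
endfacet
facet normal 0.840 0.542 0.011
outer loop
vertex 2.729 -0.86 -2.595
vertex 2.443 -0.427 -2.12
vertex 3.311 -1.797 -0.87
endloop
endfacet
facet normal -0.640 0.337 -0.691
outer loop
vertex 2.443 -0.427 -2.12
vertex 2.109 -1.163 -2.17
vertex 1.907 -0.549 -1.683
endloop
endfacet
facet normal 0.315 0.741 0.593
outer loop
vertex 2.443 -0.427 -2.12
vertex 1.907 -0.549 -1.683
vertex 3.311 -1.797 -0.87
endloop
endfacet
facet normal -0.639 0.338 -0.691
outer loop
vertex 1.907 -0.549 -1.683
vertex 2.109 -1.163 -2.17
vertex 1.522 -1.133 -1.613
endloop
endfacet
facet normal -0.273 0.290 0.917
outer loop
vertex 1.907 -0.549 -1.683
vertex 1.522 -1.133 -1.613
vertex 3.311 -1.797 -0.87
endloop
endfacet
facet normal -0.639 0.337 -0.692
outer loop
vertex 1.522 -1.133 -1.613
vertex 2.109 -1.163 -2.17
vertex 1.58 -1.74 -1.962
endloop
endfacet
facet normal -0.482 -0.471 0.739
outer loop
vertex 1.522 -1.133 -1.613
vertex 1.58 -1.74 -1.962
vertex 3.311 -1.797 -0.87
endloop
endfacet
facet normal -0.639 0.336 -0.692
outer loop
vertex 1.58 -1.74 -1.962
vertex 2.109 -1.163 -2.17
vertex 2.037 -1.913 -2.468
endloop
endfacet
facet normal -0.153 -0.969 0.193
outer loop
vertex 1.58 -1.74 -1.962
vertex 2.037 -1.913 -2.468
vertex 3.311 -1.797 -0.87
endloop
endfacet
facet normal -0.638 0.336 -0.692
outer loop
vertex 2.037 -1.913 -2.468
vertex 2.109 -1.163 -2.17
vertex 2.548 -1.522 -2.749
endloop
endfacet
facet normal 0.464 -0.830 -0.310
outer loop
vertex 2.037 -1.913 -2.468
vertex 2.548 -1.522 -2.749
vertex 3.311 -1.797 -0.87
endloop
endfacet
facet normal -0.501 0.388 -0.773
outer loop
vertex 2.811 -2.056 1.501
vertex 3.675 -1.419 1.261
vertex 3.433 -3.281 0.483
endloop
endfacet
facet normal -0.785 -0.580 0.218
outer loop
vertex 4.105 -3.801 1.519
vertex 2.811 -2.056 1.501
vertex 3.433 -3.281 0.483
endloop
endfacet
facet normal -0.501 0.388 -0.773
outer loop
vertex 3.433 -3.281 0.483
vertex 3.675 -1.419 1.261
vertex 4.297 -2.644 0.243
endloop
endfacet
facet normal 0.363 -0.717 -0.595
outer loop
vertex 4.297 -2.644 0.243
vertex 4.105 -3.801 1.519
vertex 3.433 -3.281 0.483
endloop
endfacet
facet normal -0.363 0.717 0.595
outer loop
vertex 2.811 -2.056 1.501
vertex 4.347 -1.939 2.297
vertex 3.675 -1.419 1.261
endloop
endfacet
facet normal -0.785 -0.580 0.218
outer loop
vertex 3.483 -2.576 2.537
vertex 2.811 -2.056 1.501
vertex 4.105 -3.801 1.519
endloop
endfacet
facet normal -0.363 0.717 0.595
outer loop
vertex 3.483 -2.576 2.537
vertex 4.347 -1.939 2.297
vertex 2.811 -2.056 1.501
endloop
endfacet
facet normal 0.785 0.580 -0.218
outer loop
vertex 3.675 -1.419 1.261
vertex 4.347 -1.939 2.297
vertex 4.297 -2.644 0.243
endloop
endfacet
facet normal 0.363 -0.717 -0.595
outer loop
vertex 4.969 -3.164 1.279
vertex 4.105 -3.801 1.519
vertex 4.297 -2.644 0.243
endloop
endfacet
facet normal 0.785 0.580 -0.218
outer loop
vertex 4.297 -2.644 0.243
vertex 4.347 -1.939 2.297
vertex 4.969 -3.164 1.279
endloop
endfacet
facet normal 0.501 -0.388 0.773
outer loop
vertex 4.969 -3.164 1.279
vertex 3.483 -2.576 2.537
vertex 4.105 -3.801 1.519
endloop
endfacet
facet normal 0.501 -0.388 0.773
outer loop
vertex 4.347 -1.939 2.297
vertex 3.483 -2.576 2.537
vertex 4.969 -3.164 1.279
endloop
endfacet

endsolid


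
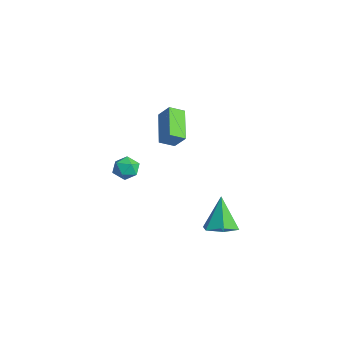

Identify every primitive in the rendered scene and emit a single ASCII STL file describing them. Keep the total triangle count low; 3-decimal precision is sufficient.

solid 
facet normal 0.356 -0.178 -0.918
outer loop
vertex 2.757 0.431 -3.451
vertex 2.009 -0.26 -3.607
vertex 1.858 0.728 -3.857
endloop
endfacet
facet normal 0.171 0.937 0.306
outer loop
vertex 2.757 0.431 -3.451
vertex 1.858 0.728 -3.857
vertex 1.251 0.12 -1.653
endloop
endfacet
facet normal 0.355 -0.178 -0.918
outer loop
vertex 1.858 0.728 -3.857
vertex 2.009 -0.26 -3.607
vertex 1.11 0.038 -4.013
endloop
endfacet
facet normal -0.680 0.733 0.015
outer loop
vertex 1.858 0.728 -3.857
vertex 1.11 0.038 -4.013
vertex 1.251 0.12 -1.653
endloop
endfacet
facet normal 0.355 -0.178 -0.918
outer loop
vertex 1.11 0.038 -4.013
vertex 2.009 -0.26 -3.607
vertex 1.26 -0.95 -3.763
endloop
endfacet
facet normal -0.989 -0.134 0.064
outer loop
vertex 1.11 0.038 -4.013
vertex 1.26 -0.95 -3.763
vertex 1.251 0.12 -1.653
endloop
endfacet
facet normal 0.355 -0.178 -0.918
outer loop
vertex 1.26 -0.95 -3.763
vertex 2.009 -0.26 -3.607
vertex 2.159 -1.247 -3.357
endloop
endfacet
facet normal -0.446 -0.799 0.403
outer loop
vertex 1.26 -0.95 -3.763
vertex 2.159 -1.247 -3.357
vertex 1.251 0.12 -1.653
endloop
endfacet
facet normal 0.356 -0.178 -0.917
outer loop
vertex 2.159 -1.247 -3.357
vertex 2.009 -0.26 -3.607
vertex 2.907 -0.557 -3.201
endloop
endfacet
facet normal 0.405 -0.596 0.694
outer loop
vertex 2.159 -1.247 -3.357
vertex 2.907 -0.557 -3.201
vertex 1.251 0.12 -1.653
endloop
endfacet
facet normal 0.356 -0.178 -0.917
outer loop
vertex 2.907 -0.557 -3.201
vertex 2.009 -0.26 -3.607
vertex 2.757 0.431 -3.451
endloop
endfacet
facet normal 0.714 0.272 0.645
outer loop
vertex 2.907 -0.557 -3.201
vertex 2.757 0.431 -3.451
vertex 1.251 0.12 -1.653
endloop
endfacet
facet normal 0.126 -0.133 0.983
outer loop
vertex -2.8 -3.51 0.154
vertex -2.507 -4.274 0.013
vertex -1.987 -3.627 0.034
endloop
endfacet
facet normal 0.199 0.554 0.808
outer loop
vertex -2.8 -3.51 0.154
vertex -1.987 -3.627 0.034
vertex -2.369 -2.978 -0.317
endloop
endfacet
facet normal -0.406 0.768 0.495
outer loop
vertex -2.8 -3.51 0.154
vertex -2.369 -2.978 -0.317
vertex -3.126 -3.225 -0.555
endloop
endfacet
facet normal -0.853 0.212 0.477
outer loop
vertex -2.8 -3.51 0.154
vertex -3.126 -3.225 -0.555
vertex -3.211 -4.026 -0.351
endloop
endfacet
facet normal -0.524 -0.345 0.779
outer loop
vertex -2.8 -3.51 0.154
vertex -3.211 -4.026 -0.351
vertex -2.507 -4.274 0.013
endloop
endfacet
facet normal 0.725 0.605 0.329
outer loop
vertex -2.369 -2.978 -0.317
vertex -1.987 -3.627 0.034
vertex -1.809 -3.414 -0.749
endloop
endfacet
facet normal 0.606 -0.507 0.612
outer loop
vertex -1.987 -3.627 0.034
vertex -2.507 -4.274 0.013
vertex -1.894 -4.215 -0.545
endloop
endfacet
facet normal -0.445 -0.850 0.281
outer loop
vertex -2.507 -4.274 0.013
vertex -3.211 -4.026 -0.351
vertex -2.651 -4.462 -0.783
endloop
endfacet
facet normal -0.977 0.051 -0.208
outer loop
vertex -3.211 -4.026 -0.351
vertex -3.126 -3.225 -0.555
vertex -3.033 -3.813 -1.134
endloop
endfacet
facet normal -0.254 0.951 -0.179
outer loop
vertex -3.126 -3.225 -0.555
vertex -2.369 -2.978 -0.317
vertex -2.513 -3.166 -1.113
endloop
endfacet
facet normal 0.853 -0.212 -0.477
outer loop
vertex -2.22 -3.93 -1.254
vertex -1.809 -3.414 -0.749
vertex -1.894 -4.215 -0.545
endloop
endfacet
facet normal 0.406 -0.768 -0.495
outer loop
vertex -2.22 -3.93 -1.254
vertex -1.894 -4.215 -0.545
vertex -2.651 -4.462 -0.783
endloop
endfacet
facet normal -0.199 -0.554 -0.808
outer loop
vertex -2.22 -3.93 -1.254
vertex -2.651 -4.462 -0.783
vertex -3.033 -3.813 -1.134
endloop
endfacet
facet normal -0.126 0.133 -0.983
outer loop
vertex -2.22 -3.93 -1.254
vertex -3.033 -3.813 -1.134
vertex -2.513 -3.166 -1.113
endloop
endfacet
facet normal 0.524 0.345 -0.779
outer loop
vertex -2.22 -3.93 -1.254
vertex -2.513 -3.166 -1.113
vertex -1.809 -3.414 -0.749
endloop
endfacet
facet normal 0.977 -0.051 0.208
outer loop
vertex -1.894 -4.215 -0.545
vertex -1.809 -3.414 -0.749
vertex -1.987 -3.627 0.034
endloop
endfacet
facet normal 0.254 -0.951 0.179
outer loop
vertex -2.651 -4.462 -0.783
vertex -1.894 -4.215 -0.545
vertex -2.507 -4.274 0.013
endloop
endfacet
facet normal -0.725 -0.605 -0.329
outer loop
vertex -3.033 -3.813 -1.134
vertex -2.651 -4.462 -0.783
vertex -3.211 -4.026 -0.351
endloop
endfacet
facet normal -0.606 0.507 -0.612
outer loop
vertex -2.513 -3.166 -1.113
vertex -3.033 -3.813 -1.134
vertex -3.126 -3.225 -0.555
endloop
endfacet
facet normal 0.445 0.850 -0.281
outer loop
vertex -1.809 -3.414 -0.749
vertex -2.513 -3.166 -1.113
vertex -2.369 -2.978 -0.317
endloop
endfacet
facet normal -0.804 0.372 0.464
outer loop
vertex -0.607 -2.042 4.882
vertex -0.466 -1.197 4.449
vertex -1.247 -2.369 4.035
endloop
endfacet
facet normal -0.147 -0.880 0.451
outer loop
vertex 0.426 -3.143 3.071
vertex -0.607 -2.042 4.882
vertex -1.247 -2.369 4.035
endloop
endfacet
facet normal -0.804 0.372 0.463
outer loop
vertex -1.247 -2.369 4.035
vertex -0.466 -1.197 4.449
vertex -1.105 -1.524 3.602
endloop
endfacet
facet normal -0.576 -0.294 -0.763
outer loop
vertex -1.105 -1.524 3.602
vertex 0.426 -3.143 3.071
vertex -1.247 -2.369 4.035
endloop
endfacet
facet normal 0.576 0.295 0.763
outer loop
vertex -0.607 -2.042 4.882
vertex 1.207 -1.971 3.485
vertex -0.466 -1.197 4.449
endloop
endfacet
facet normal -0.147 -0.880 0.451
outer loop
vertex 1.065 -2.816 3.918
vertex -0.607 -2.042 4.882
vertex 0.426 -3.143 3.071
endloop
endfacet
facet normal 0.576 0.294 0.763
outer loop
vertex 1.065 -2.816 3.918
vertex 1.207 -1.971 3.485
vertex -0.607 -2.042 4.882
endloop
endfacet
facet normal 0.147 0.880 -0.451
outer loop
vertex -0.466 -1.197 4.449
vertex 1.207 -1.971 3.485
vertex -1.105 -1.524 3.602
endloop
endfacet
facet normal -0.576 -0.295 -0.763
outer loop
vertex 0.567 -2.298 2.638
vertex 0.426 -3.143 3.071
vertex -1.105 -1.524 3.602
endloop
endfacet
facet normal 0.147 0.880 -0.451
outer loop
vertex -1.105 -1.524 3.602
vertex 1.207 -1.971 3.485
vertex 0.567 -2.298 2.638
endloop
endfacet
facet normal 0.804 -0.372 -0.463
outer loop
vertex 0.567 -2.298 2.638
vertex 1.065 -2.816 3.918
vertex 0.426 -3.143 3.071
endloop
endfacet
facet normal 0.804 -0.373 -0.464
outer loop
vertex 1.207 -1.971 3.485
vertex 1.065 -2.816 3.918
vertex 0.567 -2.298 2.638
endloop
endfacet

endsolid


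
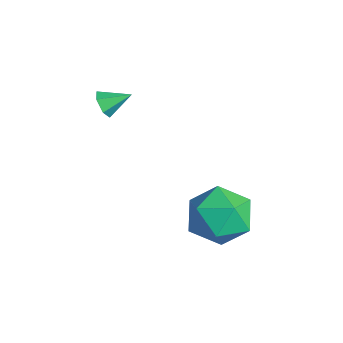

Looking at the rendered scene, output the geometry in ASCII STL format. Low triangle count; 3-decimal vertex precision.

solid 
facet normal -0.272 -0.859 -0.434
outer loop
vertex -2.095 -4.076 2.887
vertex -2.473 -4.161 3.292
vertex -2.617 -3.881 2.829
endloop
endfacet
facet normal 0.332 0.702 -0.630
outer loop
vertex -2.095 -4.076 2.887
vertex -2.617 -3.881 2.829
vertex -2.187 -3.259 3.748
endloop
endfacet
facet normal -0.272 -0.859 -0.434
outer loop
vertex -2.617 -3.881 2.829
vertex -2.473 -4.161 3.292
vertex -2.995 -3.966 3.234
endloop
endfacet
facet normal -0.509 0.804 -0.306
outer loop
vertex -2.617 -3.881 2.829
vertex -2.995 -3.966 3.234
vertex -2.187 -3.259 3.748
endloop
endfacet
facet normal -0.273 -0.859 -0.434
outer loop
vertex -2.995 -3.966 3.234
vertex -2.473 -4.161 3.292
vertex -2.85 -4.246 3.697
endloop
endfacet
facet normal -0.727 0.462 0.507
outer loop
vertex -2.995 -3.966 3.234
vertex -2.85 -4.246 3.697
vertex -2.187 -3.259 3.748
endloop
endfacet
facet normal -0.273 -0.859 -0.434
outer loop
vertex -2.85 -4.246 3.697
vertex -2.473 -4.161 3.292
vertex -2.328 -4.441 3.755
endloop
endfacet
facet normal -0.104 0.018 0.994
outer loop
vertex -2.85 -4.246 3.697
vertex -2.328 -4.441 3.755
vertex -2.187 -3.259 3.748
endloop
endfacet
facet normal -0.273 -0.859 -0.434
outer loop
vertex -2.328 -4.441 3.755
vertex -2.473 -4.161 3.292
vertex -1.951 -4.356 3.35
endloop
endfacet
facet normal 0.738 -0.084 0.669
outer loop
vertex -2.328 -4.441 3.755
vertex -1.951 -4.356 3.35
vertex -2.187 -3.259 3.748
endloop
endfacet
facet normal -0.272 -0.859 -0.434
outer loop
vertex -1.951 -4.356 3.35
vertex -2.473 -4.161 3.292
vertex -2.095 -4.076 2.887
endloop
endfacet
facet normal 0.956 0.257 -0.142
outer loop
vertex -1.951 -4.356 3.35
vertex -2.095 -4.076 2.887
vertex -2.187 -3.259 3.748
endloop
endfacet
facet normal -0.418 0.898 -0.139
outer loop
vertex 0.756 -0.503 -1.527
vertex -0.179 -0.819 -0.758
vertex 0.848 -0.27 -0.301
endloop
endfacet
facet normal 0.293 0.935 -0.200
outer loop
vertex 0.756 -0.503 -1.527
vertex 0.848 -0.27 -0.301
vertex 1.835 -0.713 -0.929
endloop
endfacet
facet normal 0.494 0.489 -0.719
outer loop
vertex 0.756 -0.503 -1.527
vertex 1.835 -0.713 -0.929
vertex 1.418 -1.536 -1.775
endloop
endfacet
facet normal -0.093 0.176 -0.980
outer loop
vertex 0.756 -0.503 -1.527
vertex 1.418 -1.536 -1.775
vertex 0.173 -1.601 -1.669
endloop
endfacet
facet normal -0.656 0.429 -0.621
outer loop
vertex 0.756 -0.503 -1.527
vertex 0.173 -1.601 -1.669
vertex -0.179 -0.819 -0.758
endloop
endfacet
facet normal 0.578 0.704 0.412
outer loop
vertex 1.835 -0.713 -0.929
vertex 0.848 -0.27 -0.301
vertex 1.567 -1.159 0.209
endloop
endfacet
facet normal -0.571 0.644 0.510
outer loop
vertex 0.848 -0.27 -0.301
vertex -0.179 -0.819 -0.758
vertex 0.322 -1.224 0.315
endloop
endfacet
facet normal -0.956 -0.115 -0.270
outer loop
vertex -0.179 -0.819 -0.758
vertex 0.173 -1.601 -1.669
vertex -0.095 -2.047 -0.531
endloop
endfacet
facet normal -0.045 -0.524 -0.850
outer loop
vertex 0.173 -1.601 -1.669
vertex 1.418 -1.536 -1.775
vertex 0.892 -2.49 -1.159
endloop
endfacet
facet normal 0.903 -0.017 -0.428
outer loop
vertex 1.418 -1.536 -1.775
vertex 1.835 -0.713 -0.929
vertex 1.919 -1.941 -0.702
endloop
endfacet
facet normal 0.093 -0.176 0.980
outer loop
vertex 0.984 -2.257 0.067
vertex 1.567 -1.159 0.209
vertex 0.322 -1.224 0.315
endloop
endfacet
facet normal -0.494 -0.489 0.719
outer loop
vertex 0.984 -2.257 0.067
vertex 0.322 -1.224 0.315
vertex -0.095 -2.047 -0.531
endloop
endfacet
facet normal -0.293 -0.935 0.200
outer loop
vertex 0.984 -2.257 0.067
vertex -0.095 -2.047 -0.531
vertex 0.892 -2.49 -1.159
endloop
endfacet
facet normal 0.418 -0.898 0.139
outer loop
vertex 0.984 -2.257 0.067
vertex 0.892 -2.49 -1.159
vertex 1.919 -1.941 -0.702
endloop
endfacet
facet normal 0.656 -0.429 0.621
outer loop
vertex 0.984 -2.257 0.067
vertex 1.919 -1.941 -0.702
vertex 1.567 -1.159 0.209
endloop
endfacet
facet normal 0.045 0.524 0.850
outer loop
vertex 0.322 -1.224 0.315
vertex 1.567 -1.159 0.209
vertex 0.848 -0.27 -0.301
endloop
endfacet
facet normal -0.903 0.017 0.428
outer loop
vertex -0.095 -2.047 -0.531
vertex 0.322 -1.224 0.315
vertex -0.179 -0.819 -0.758
endloop
endfacet
facet normal -0.578 -0.704 -0.412
outer loop
vertex 0.892 -2.49 -1.159
vertex -0.095 -2.047 -0.531
vertex 0.173 -1.601 -1.669
endloop
endfacet
facet normal 0.571 -0.644 -0.510
outer loop
vertex 1.919 -1.941 -0.702
vertex 0.892 -2.49 -1.159
vertex 1.418 -1.536 -1.775
endloop
endfacet
facet normal 0.956 0.115 0.270
outer loop
vertex 1.567 -1.159 0.209
vertex 1.919 -1.941 -0.702
vertex 1.835 -0.713 -0.929
endloop
endfacet

endsolid


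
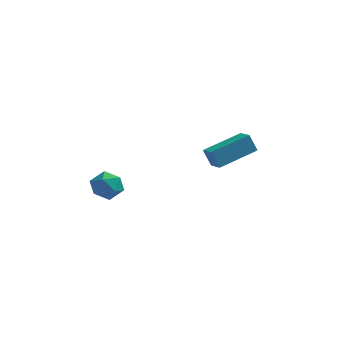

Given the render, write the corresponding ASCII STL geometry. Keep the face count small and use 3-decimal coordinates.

solid 
facet normal 0.181 -0.063 0.981
outer loop
vertex -3.57 -2.664 1.555
vertex -3.388 -3.491 1.468
vertex -2.771 -2.908 1.392
endloop
endfacet
facet normal 0.330 0.590 0.737
outer loop
vertex -3.57 -2.664 1.555
vertex -2.771 -2.908 1.392
vertex -3.098 -2.229 0.995
endloop
endfacet
facet normal -0.262 0.857 0.444
outer loop
vertex -3.57 -2.664 1.555
vertex -3.098 -2.229 0.995
vertex -3.917 -2.392 0.826
endloop
endfacet
facet normal -0.778 0.369 0.508
outer loop
vertex -3.57 -2.664 1.555
vertex -3.917 -2.392 0.826
vertex -4.096 -3.172 1.119
endloop
endfacet
facet normal -0.504 -0.199 0.840
outer loop
vertex -3.57 -2.664 1.555
vertex -4.096 -3.172 1.119
vertex -3.388 -3.491 1.468
endloop
endfacet
facet normal 0.822 0.525 0.221
outer loop
vertex -3.098 -2.229 0.995
vertex -2.771 -2.908 1.392
vertex -2.624 -2.788 0.561
endloop
endfacet
facet normal 0.579 -0.532 0.618
outer loop
vertex -2.771 -2.908 1.392
vertex -3.388 -3.491 1.468
vertex -2.803 -3.568 0.854
endloop
endfacet
facet normal -0.531 -0.753 0.389
outer loop
vertex -3.388 -3.491 1.468
vertex -4.096 -3.172 1.119
vertex -3.622 -3.731 0.685
endloop
endfacet
facet normal -0.975 0.168 -0.148
outer loop
vertex -4.096 -3.172 1.119
vertex -3.917 -2.392 0.826
vertex -3.949 -3.052 0.288
endloop
endfacet
facet normal -0.139 0.958 -0.252
outer loop
vertex -3.917 -2.392 0.826
vertex -3.098 -2.229 0.995
vertex -3.332 -2.469 0.212
endloop
endfacet
facet normal 0.778 -0.369 -0.508
outer loop
vertex -3.15 -3.296 0.125
vertex -2.624 -2.788 0.561
vertex -2.803 -3.568 0.854
endloop
endfacet
facet normal 0.262 -0.857 -0.444
outer loop
vertex -3.15 -3.296 0.125
vertex -2.803 -3.568 0.854
vertex -3.622 -3.731 0.685
endloop
endfacet
facet normal -0.330 -0.590 -0.737
outer loop
vertex -3.15 -3.296 0.125
vertex -3.622 -3.731 0.685
vertex -3.949 -3.052 0.288
endloop
endfacet
facet normal -0.181 0.063 -0.981
outer loop
vertex -3.15 -3.296 0.125
vertex -3.949 -3.052 0.288
vertex -3.332 -2.469 0.212
endloop
endfacet
facet normal 0.504 0.199 -0.840
outer loop
vertex -3.15 -3.296 0.125
vertex -3.332 -2.469 0.212
vertex -2.624 -2.788 0.561
endloop
endfacet
facet normal 0.975 -0.168 0.148
outer loop
vertex -2.803 -3.568 0.854
vertex -2.624 -2.788 0.561
vertex -2.771 -2.908 1.392
endloop
endfacet
facet normal 0.139 -0.958 0.252
outer loop
vertex -3.622 -3.731 0.685
vertex -2.803 -3.568 0.854
vertex -3.388 -3.491 1.468
endloop
endfacet
facet normal -0.822 -0.525 -0.221
outer loop
vertex -3.949 -3.052 0.288
vertex -3.622 -3.731 0.685
vertex -4.096 -3.172 1.119
endloop
endfacet
facet normal -0.579 0.532 -0.618
outer loop
vertex -3.332 -2.469 0.212
vertex -3.949 -3.052 0.288
vertex -3.917 -2.392 0.826
endloop
endfacet
facet normal 0.531 0.753 -0.389
outer loop
vertex -2.624 -2.788 0.561
vertex -3.332 -2.469 0.212
vertex -3.098 -2.229 0.995
endloop
endfacet
facet normal -0.667 -0.691 -0.279
outer loop
vertex 0.215 1.766 1.098
vertex -0.34 2.395 0.866
vertex 0.612 1.766 0.148
endloop
endfacet
facet normal 0.637 -0.723 0.266
outer loop
vertex 2.06 3.265 0.754
vertex 0.215 1.766 1.098
vertex 0.612 1.766 0.148
endloop
endfacet
facet normal -0.667 -0.691 -0.279
outer loop
vertex 0.612 1.766 0.148
vertex -0.34 2.395 0.866
vertex 0.058 2.395 -0.084
endloop
endfacet
facet normal 0.386 -0.000 -0.922
outer loop
vertex 0.058 2.395 -0.084
vertex 2.06 3.265 0.754
vertex 0.612 1.766 0.148
endloop
endfacet
facet normal -0.386 -0.000 0.923
outer loop
vertex 0.215 1.766 1.098
vertex 1.108 3.894 1.472
vertex -0.34 2.395 0.866
endloop
endfacet
facet normal 0.637 -0.723 0.267
outer loop
vertex 1.662 3.265 1.704
vertex 0.215 1.766 1.098
vertex 2.06 3.265 0.754
endloop
endfacet
facet normal -0.386 -0.000 0.922
outer loop
vertex 1.662 3.265 1.704
vertex 1.108 3.894 1.472
vertex 0.215 1.766 1.098
endloop
endfacet
facet normal -0.637 0.723 -0.267
outer loop
vertex -0.34 2.395 0.866
vertex 1.108 3.894 1.472
vertex 0.058 2.395 -0.084
endloop
endfacet
facet normal 0.386 0.000 -0.922
outer loop
vertex 1.505 3.894 0.522
vertex 2.06 3.265 0.754
vertex 0.058 2.395 -0.084
endloop
endfacet
facet normal -0.637 0.723 -0.266
outer loop
vertex 0.058 2.395 -0.084
vertex 1.108 3.894 1.472
vertex 1.505 3.894 0.522
endloop
endfacet
facet normal 0.667 0.691 0.279
outer loop
vertex 1.505 3.894 0.522
vertex 1.662 3.265 1.704
vertex 2.06 3.265 0.754
endloop
endfacet
facet normal 0.667 0.691 0.279
outer loop
vertex 1.108 3.894 1.472
vertex 1.662 3.265 1.704
vertex 1.505 3.894 0.522
endloop
endfacet

endsolid


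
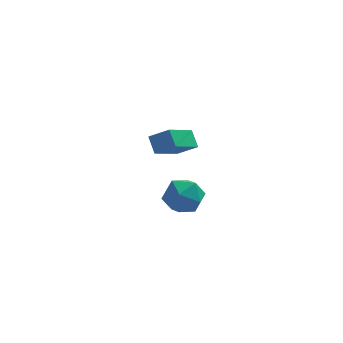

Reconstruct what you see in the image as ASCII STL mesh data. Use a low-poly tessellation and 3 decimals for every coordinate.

solid 
facet normal -0.811 0.236 -0.535
outer loop
vertex 0.653 0.509 2.305
vertex 0.398 1.169 2.983
vertex 1.706 1.918 1.332
endloop
endfacet
facet normal 0.261 -0.673 -0.692
outer loop
vertex 2.622 1.651 1.937
vertex 0.653 0.509 2.305
vertex 1.706 1.918 1.332
endloop
endfacet
facet normal -0.811 0.236 -0.535
outer loop
vertex 1.706 1.918 1.332
vertex 0.398 1.169 2.983
vertex 1.45 2.577 2.01
endloop
endfacet
facet normal 0.524 0.701 -0.484
outer loop
vertex 1.45 2.577 2.01
vertex 2.622 1.651 1.937
vertex 1.706 1.918 1.332
endloop
endfacet
facet normal -0.524 -0.700 0.485
outer loop
vertex 0.653 0.509 2.305
vertex 1.314 0.902 3.588
vertex 0.398 1.169 2.983
endloop
endfacet
facet normal 0.261 -0.673 -0.692
outer loop
vertex 1.57 0.243 2.91
vertex 0.653 0.509 2.305
vertex 2.622 1.651 1.937
endloop
endfacet
facet normal -0.523 -0.701 0.484
outer loop
vertex 1.57 0.243 2.91
vertex 1.314 0.902 3.588
vertex 0.653 0.509 2.305
endloop
endfacet
facet normal -0.261 0.673 0.692
outer loop
vertex 0.398 1.169 2.983
vertex 1.314 0.902 3.588
vertex 1.45 2.577 2.01
endloop
endfacet
facet normal 0.523 0.701 -0.485
outer loop
vertex 2.367 2.311 2.615
vertex 2.622 1.651 1.937
vertex 1.45 2.577 2.01
endloop
endfacet
facet normal -0.261 0.673 0.692
outer loop
vertex 1.45 2.577 2.01
vertex 1.314 0.902 3.588
vertex 2.367 2.311 2.615
endloop
endfacet
facet normal 0.811 -0.236 0.535
outer loop
vertex 2.367 2.311 2.615
vertex 1.57 0.243 2.91
vertex 2.622 1.651 1.937
endloop
endfacet
facet normal 0.811 -0.236 0.536
outer loop
vertex 1.314 0.902 3.588
vertex 1.57 0.243 2.91
vertex 2.367 2.311 2.615
endloop
endfacet
facet normal -0.099 0.986 -0.138
outer loop
vertex 1.968 -3.114 1.89
vertex 1.098 -3.127 2.421
vertex 1.985 -2.971 2.9
endloop
endfacet
facet normal 0.589 0.799 -0.123
outer loop
vertex 1.968 -3.114 1.89
vertex 1.985 -2.971 2.9
vertex 2.69 -3.559 2.457
endloop
endfacet
facet normal 0.699 0.320 -0.639
outer loop
vertex 1.968 -3.114 1.89
vertex 2.69 -3.559 2.457
vertex 2.239 -4.079 1.704
endloop
endfacet
facet normal 0.079 0.210 -0.975
outer loop
vertex 1.968 -3.114 1.89
vertex 2.239 -4.079 1.704
vertex 1.255 -3.812 1.682
endloop
endfacet
facet normal -0.415 0.622 -0.664
outer loop
vertex 1.968 -3.114 1.89
vertex 1.255 -3.812 1.682
vertex 1.098 -3.127 2.421
endloop
endfacet
facet normal 0.718 0.481 0.504
outer loop
vertex 2.69 -3.559 2.457
vertex 1.985 -2.971 2.9
vertex 2.265 -3.848 3.338
endloop
endfacet
facet normal -0.396 0.784 0.479
outer loop
vertex 1.985 -2.971 2.9
vertex 1.098 -3.127 2.421
vertex 1.281 -3.581 3.316
endloop
endfacet
facet normal -0.907 0.195 -0.373
outer loop
vertex 1.098 -3.127 2.421
vertex 1.255 -3.812 1.682
vertex 0.83 -4.101 2.563
endloop
endfacet
facet normal -0.108 -0.472 -0.875
outer loop
vertex 1.255 -3.812 1.682
vertex 2.239 -4.079 1.704
vertex 1.535 -4.689 2.12
endloop
endfacet
facet normal 0.896 -0.295 -0.333
outer loop
vertex 2.239 -4.079 1.704
vertex 2.69 -3.559 2.457
vertex 2.422 -4.533 2.599
endloop
endfacet
facet normal -0.079 -0.210 0.975
outer loop
vertex 1.552 -4.546 3.13
vertex 2.265 -3.848 3.338
vertex 1.281 -3.581 3.316
endloop
endfacet
facet normal -0.699 -0.320 0.639
outer loop
vertex 1.552 -4.546 3.13
vertex 1.281 -3.581 3.316
vertex 0.83 -4.101 2.563
endloop
endfacet
facet normal -0.589 -0.799 0.123
outer loop
vertex 1.552 -4.546 3.13
vertex 0.83 -4.101 2.563
vertex 1.535 -4.689 2.12
endloop
endfacet
facet normal 0.099 -0.986 0.138
outer loop
vertex 1.552 -4.546 3.13
vertex 1.535 -4.689 2.12
vertex 2.422 -4.533 2.599
endloop
endfacet
facet normal 0.415 -0.622 0.664
outer loop
vertex 1.552 -4.546 3.13
vertex 2.422 -4.533 2.599
vertex 2.265 -3.848 3.338
endloop
endfacet
facet normal 0.108 0.472 0.875
outer loop
vertex 1.281 -3.581 3.316
vertex 2.265 -3.848 3.338
vertex 1.985 -2.971 2.9
endloop
endfacet
facet normal -0.896 0.295 0.333
outer loop
vertex 0.83 -4.101 2.563
vertex 1.281 -3.581 3.316
vertex 1.098 -3.127 2.421
endloop
endfacet
facet normal -0.718 -0.481 -0.504
outer loop
vertex 1.535 -4.689 2.12
vertex 0.83 -4.101 2.563
vertex 1.255 -3.812 1.682
endloop
endfacet
facet normal 0.396 -0.784 -0.479
outer loop
vertex 2.422 -4.533 2.599
vertex 1.535 -4.689 2.12
vertex 2.239 -4.079 1.704
endloop
endfacet
facet normal 0.907 -0.195 0.373
outer loop
vertex 2.265 -3.848 3.338
vertex 2.422 -4.533 2.599
vertex 2.69 -3.559 2.457
endloop
endfacet

endsolid


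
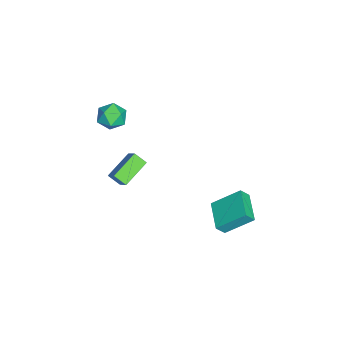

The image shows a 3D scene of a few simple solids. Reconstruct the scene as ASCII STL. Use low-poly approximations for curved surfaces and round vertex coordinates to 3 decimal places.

solid 
facet normal -0.279 0.639 0.717
outer loop
vertex -1.907 -2.788 1.372
vertex -1.836 -3.494 2.029
vertex -1.07 -2.938 1.832
endloop
endfacet
facet normal 0.068 0.978 0.195
outer loop
vertex -1.907 -2.788 1.372
vertex -1.07 -2.938 1.832
vertex -1.073 -2.749 0.884
endloop
endfacet
facet normal -0.283 0.865 -0.415
outer loop
vertex -1.907 -2.788 1.372
vertex -1.073 -2.749 0.884
vertex -1.842 -3.188 0.494
endloop
endfacet
facet normal -0.849 0.454 -0.270
outer loop
vertex -1.907 -2.788 1.372
vertex -1.842 -3.188 0.494
vertex -2.313 -3.649 1.201
endloop
endfacet
facet normal -0.847 0.314 0.429
outer loop
vertex -1.907 -2.788 1.372
vertex -2.313 -3.649 1.201
vertex -1.836 -3.494 2.029
endloop
endfacet
facet normal 0.716 0.685 0.134
outer loop
vertex -1.073 -2.749 0.884
vertex -1.07 -2.938 1.832
vertex -0.487 -3.431 1.239
endloop
endfacet
facet normal 0.154 0.135 0.979
outer loop
vertex -1.07 -2.938 1.832
vertex -1.836 -3.494 2.029
vertex -0.958 -3.892 1.946
endloop
endfacet
facet normal -0.765 -0.390 0.513
outer loop
vertex -1.836 -3.494 2.029
vertex -2.313 -3.649 1.201
vertex -1.727 -4.331 1.556
endloop
endfacet
facet normal -0.768 -0.164 -0.619
outer loop
vertex -2.313 -3.649 1.201
vertex -1.842 -3.188 0.494
vertex -1.73 -4.142 0.608
endloop
endfacet
facet normal 0.147 0.501 -0.853
outer loop
vertex -1.842 -3.188 0.494
vertex -1.073 -2.749 0.884
vertex -0.964 -3.586 0.411
endloop
endfacet
facet normal 0.849 -0.454 0.270
outer loop
vertex -0.893 -4.292 1.068
vertex -0.487 -3.431 1.239
vertex -0.958 -3.892 1.946
endloop
endfacet
facet normal 0.283 -0.865 0.415
outer loop
vertex -0.893 -4.292 1.068
vertex -0.958 -3.892 1.946
vertex -1.727 -4.331 1.556
endloop
endfacet
facet normal -0.068 -0.978 -0.195
outer loop
vertex -0.893 -4.292 1.068
vertex -1.727 -4.331 1.556
vertex -1.73 -4.142 0.608
endloop
endfacet
facet normal 0.279 -0.639 -0.717
outer loop
vertex -0.893 -4.292 1.068
vertex -1.73 -4.142 0.608
vertex -0.964 -3.586 0.411
endloop
endfacet
facet normal 0.847 -0.314 -0.429
outer loop
vertex -0.893 -4.292 1.068
vertex -0.964 -3.586 0.411
vertex -0.487 -3.431 1.239
endloop
endfacet
facet normal 0.768 0.164 0.619
outer loop
vertex -0.958 -3.892 1.946
vertex -0.487 -3.431 1.239
vertex -1.07 -2.938 1.832
endloop
endfacet
facet normal -0.147 -0.501 0.853
outer loop
vertex -1.727 -4.331 1.556
vertex -0.958 -3.892 1.946
vertex -1.836 -3.494 2.029
endloop
endfacet
facet normal -0.716 -0.685 -0.134
outer loop
vertex -1.73 -4.142 0.608
vertex -1.727 -4.331 1.556
vertex -2.313 -3.649 1.201
endloop
endfacet
facet normal -0.154 -0.135 -0.979
outer loop
vertex -0.964 -3.586 0.411
vertex -1.73 -4.142 0.608
vertex -1.842 -3.188 0.494
endloop
endfacet
facet normal 0.765 0.390 -0.513
outer loop
vertex -0.487 -3.431 1.239
vertex -0.964 -3.586 0.411
vertex -1.073 -2.749 0.884
endloop
endfacet
facet normal -0.947 -0.267 0.175
outer loop
vertex 0.94 4.061 -2.266
vertex 0.687 4.533 -2.913
vertex 1.162 2.441 -3.536
endloop
endfacet
facet normal 0.301 -0.562 0.770
outer loop
vertex 2.953 2.947 -3.867
vertex 0.94 4.061 -2.266
vertex 1.162 2.441 -3.536
endloop
endfacet
facet normal -0.948 -0.267 0.175
outer loop
vertex 1.162 2.441 -3.536
vertex 0.687 4.533 -2.913
vertex 0.909 2.914 -4.183
endloop
endfacet
facet normal 0.108 -0.782 -0.614
outer loop
vertex 0.909 2.914 -4.183
vertex 2.953 2.947 -3.867
vertex 1.162 2.441 -3.536
endloop
endfacet
facet normal -0.108 0.783 0.613
outer loop
vertex 0.94 4.061 -2.266
vertex 2.478 5.039 -3.244
vertex 0.687 4.533 -2.913
endloop
endfacet
facet normal 0.301 -0.563 0.770
outer loop
vertex 2.731 4.566 -2.597
vertex 0.94 4.061 -2.266
vertex 2.953 2.947 -3.867
endloop
endfacet
facet normal -0.107 0.782 0.614
outer loop
vertex 2.731 4.566 -2.597
vertex 2.478 5.039 -3.244
vertex 0.94 4.061 -2.266
endloop
endfacet
facet normal -0.301 0.563 -0.770
outer loop
vertex 0.687 4.533 -2.913
vertex 2.478 5.039 -3.244
vertex 0.909 2.914 -4.183
endloop
endfacet
facet normal 0.107 -0.783 -0.613
outer loop
vertex 2.7 3.419 -4.514
vertex 2.953 2.947 -3.867
vertex 0.909 2.914 -4.183
endloop
endfacet
facet normal -0.301 0.562 -0.770
outer loop
vertex 0.909 2.914 -4.183
vertex 2.478 5.039 -3.244
vertex 2.7 3.419 -4.514
endloop
endfacet
facet normal 0.947 0.267 -0.175
outer loop
vertex 2.7 3.419 -4.514
vertex 2.731 4.566 -2.597
vertex 2.953 2.947 -3.867
endloop
endfacet
facet normal 0.948 0.267 -0.175
outer loop
vertex 2.478 5.039 -3.244
vertex 2.731 4.566 -2.597
vertex 2.7 3.419 -4.514
endloop
endfacet
facet normal -0.599 -0.408 -0.689
outer loop
vertex -0.544 -2.485 -1.302
vertex -0.372 -1.781 -1.869
vertex 0.911 -3.417 -2.016
endloop
endfacet
facet normal -0.187 -0.765 0.617
outer loop
vertex 1.612 -2.939 -1.211
vertex -0.544 -2.485 -1.302
vertex 0.911 -3.417 -2.016
endloop
endfacet
facet normal -0.600 -0.409 -0.688
outer loop
vertex 0.911 -3.417 -2.016
vertex -0.372 -1.781 -1.869
vertex 1.083 -2.713 -2.584
endloop
endfacet
facet normal 0.778 -0.498 -0.382
outer loop
vertex 1.083 -2.713 -2.584
vertex 1.612 -2.939 -1.211
vertex 0.911 -3.417 -2.016
endloop
endfacet
facet normal -0.778 0.498 0.382
outer loop
vertex -0.544 -2.485 -1.302
vertex 0.329 -1.303 -1.064
vertex -0.372 -1.781 -1.869
endloop
endfacet
facet normal -0.187 -0.765 0.616
outer loop
vertex 0.157 -2.007 -0.496
vertex -0.544 -2.485 -1.302
vertex 1.612 -2.939 -1.211
endloop
endfacet
facet normal -0.779 0.498 0.382
outer loop
vertex 0.157 -2.007 -0.496
vertex 0.329 -1.303 -1.064
vertex -0.544 -2.485 -1.302
endloop
endfacet
facet normal 0.187 0.765 -0.617
outer loop
vertex -0.372 -1.781 -1.869
vertex 0.329 -1.303 -1.064
vertex 1.083 -2.713 -2.584
endloop
endfacet
facet normal 0.779 -0.498 -0.382
outer loop
vertex 1.784 -2.235 -1.778
vertex 1.612 -2.939 -1.211
vertex 1.083 -2.713 -2.584
endloop
endfacet
facet normal 0.187 0.765 -0.616
outer loop
vertex 1.083 -2.713 -2.584
vertex 0.329 -1.303 -1.064
vertex 1.784 -2.235 -1.778
endloop
endfacet
facet normal 0.600 0.408 0.688
outer loop
vertex 1.784 -2.235 -1.778
vertex 0.157 -2.007 -0.496
vertex 1.612 -2.939 -1.211
endloop
endfacet
facet normal 0.599 0.409 0.688
outer loop
vertex 0.329 -1.303 -1.064
vertex 0.157 -2.007 -0.496
vertex 1.784 -2.235 -1.778
endloop
endfacet

endsolid
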